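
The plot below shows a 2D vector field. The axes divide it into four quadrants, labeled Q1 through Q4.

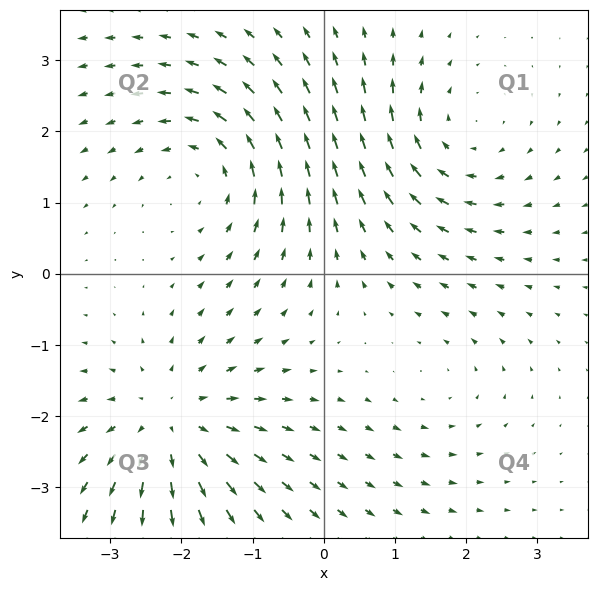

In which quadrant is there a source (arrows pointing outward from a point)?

The source sits at approximately (-2.2, -2.1), which lies in quadrant Q3. The divergence there is about +4, positive as expected for a source.

Q3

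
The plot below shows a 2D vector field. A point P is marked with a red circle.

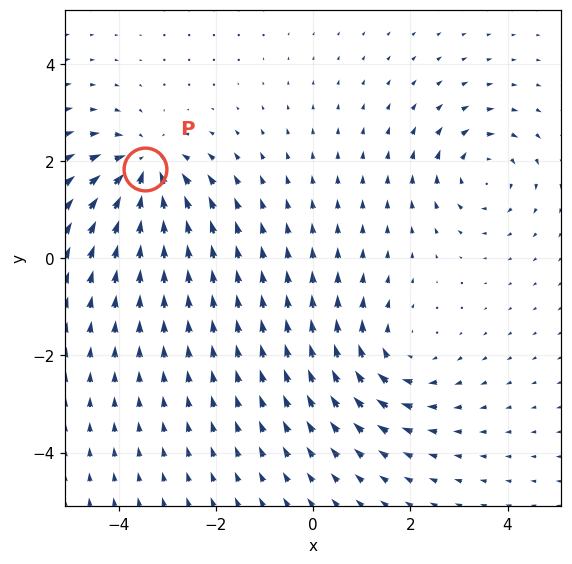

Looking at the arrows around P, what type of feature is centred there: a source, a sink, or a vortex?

At P (-3.5, 1.8) the arrows converge inward. Divergence about -5, curl ≈0 — negative divergence with near-zero curl is a sink.

sink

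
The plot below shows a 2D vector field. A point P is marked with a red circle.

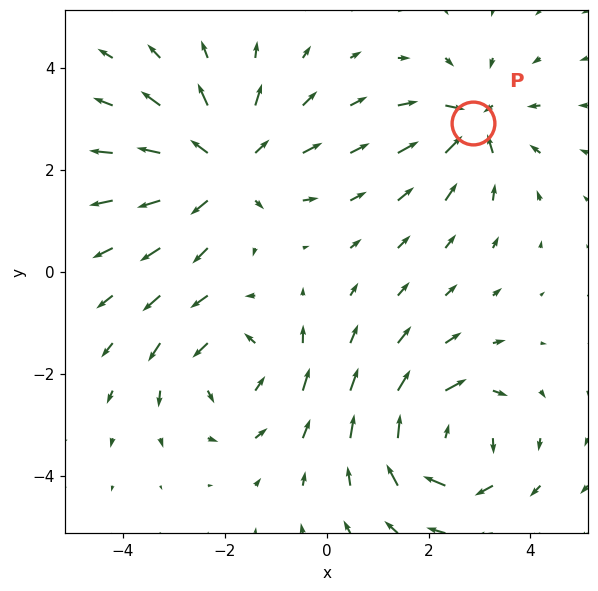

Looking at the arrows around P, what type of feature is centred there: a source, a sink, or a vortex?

At P (2.9, 2.9) the arrows converge inward. Divergence about -4, curl ≈0 — negative divergence with near-zero curl is a sink.

sink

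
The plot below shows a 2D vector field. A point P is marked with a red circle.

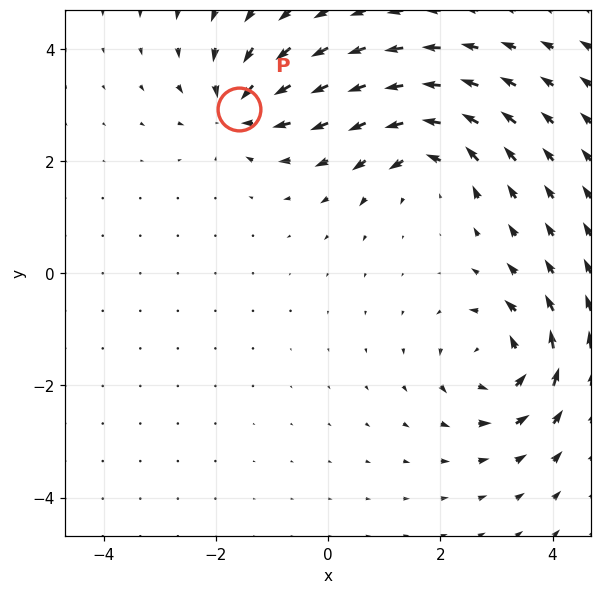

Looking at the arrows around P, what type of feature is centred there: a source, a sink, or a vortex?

At P (-1.6, 2.9) the arrows converge inward. Divergence about -6, curl ≈0 — negative divergence with near-zero curl is a sink.

sink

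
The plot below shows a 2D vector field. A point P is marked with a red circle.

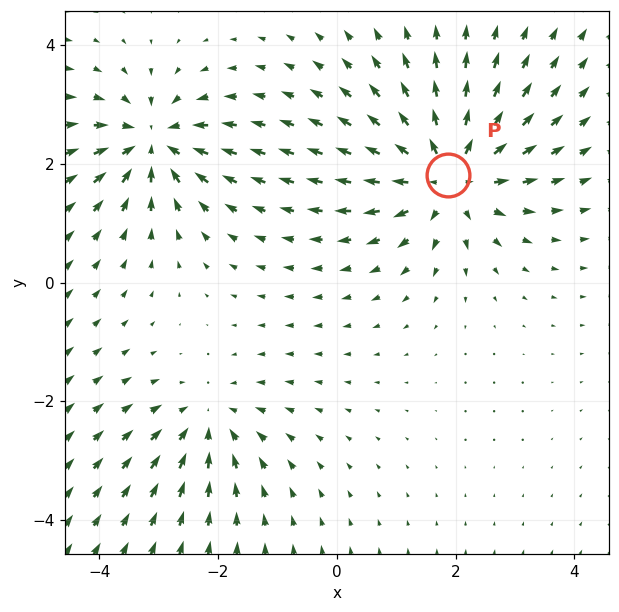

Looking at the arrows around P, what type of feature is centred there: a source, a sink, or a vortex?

source

At P (1.9, 1.8) the arrows spread outward. Divergence about +5, curl ≈0 — positive divergence with near-zero curl is a source.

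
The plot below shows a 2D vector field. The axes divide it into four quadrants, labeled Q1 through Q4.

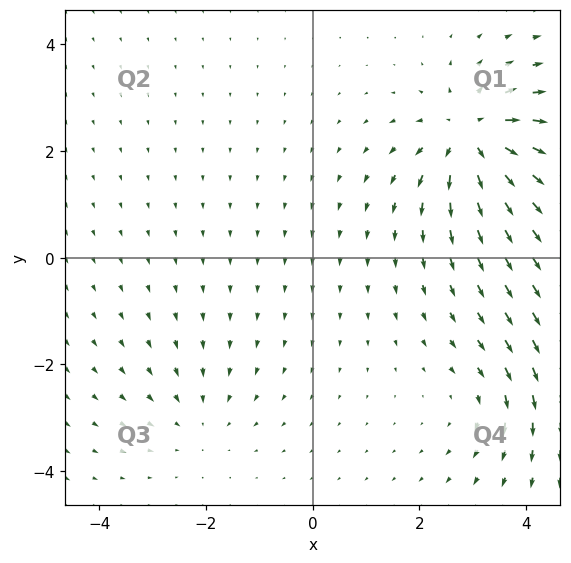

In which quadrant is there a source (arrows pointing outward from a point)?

Q1

The source sits at approximately (3.0, 2.3), which lies in quadrant Q1. The divergence there is about +6, positive as expected for a source.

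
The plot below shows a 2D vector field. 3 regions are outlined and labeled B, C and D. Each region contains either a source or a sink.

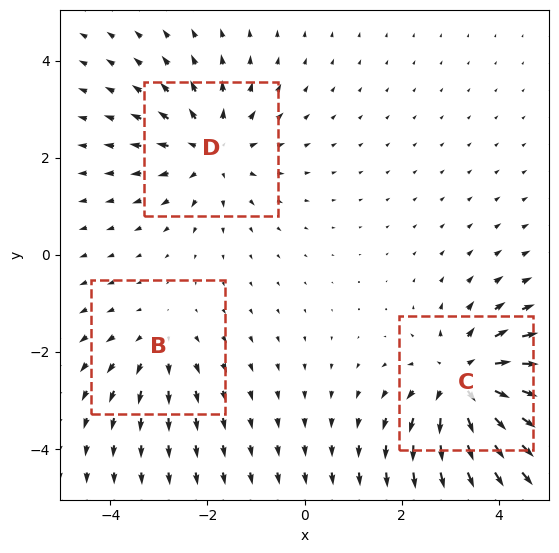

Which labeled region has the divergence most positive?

Divergence at each region's feature centre — B: about +2, C: about +5, D: about +3. Region C is most positive.

C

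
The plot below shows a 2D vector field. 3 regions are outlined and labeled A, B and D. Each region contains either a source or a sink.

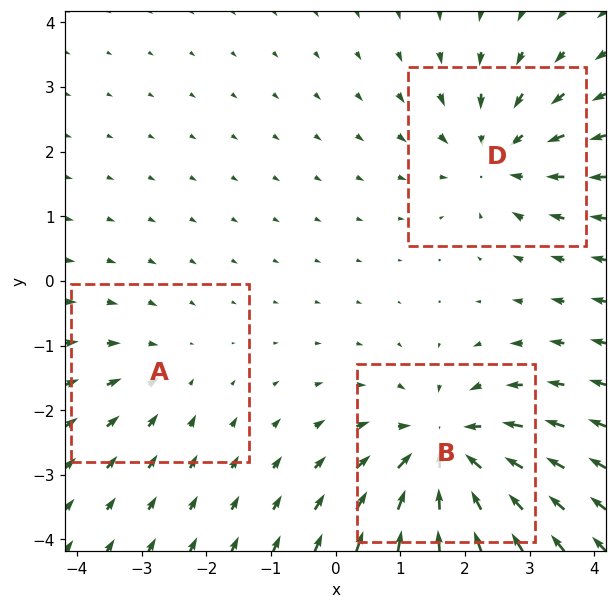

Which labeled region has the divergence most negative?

Divergence at each region's feature centre — A: about -2, B: about -5, D: about -3. Region B is most negative.

B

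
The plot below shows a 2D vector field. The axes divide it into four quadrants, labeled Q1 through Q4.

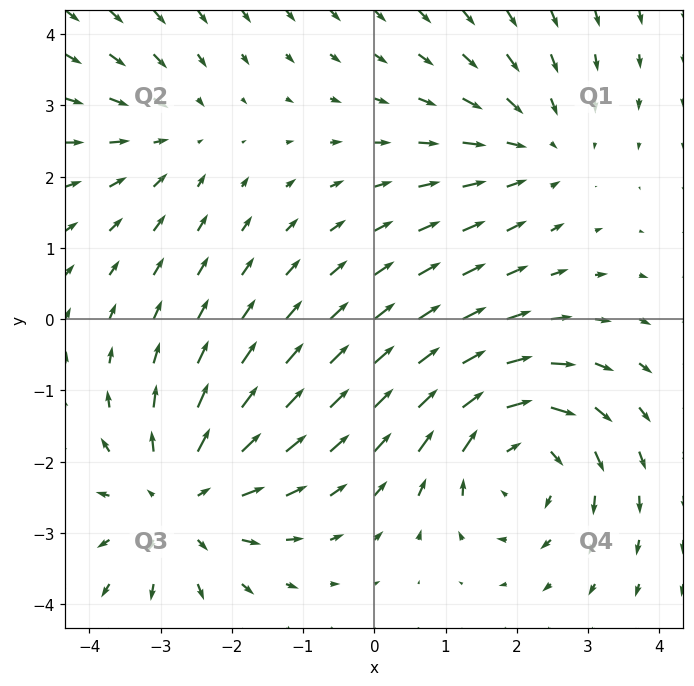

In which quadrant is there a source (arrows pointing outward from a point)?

The source sits at approximately (-2.7, -2.6), which lies in quadrant Q3. The divergence there is about +4, positive as expected for a source.

Q3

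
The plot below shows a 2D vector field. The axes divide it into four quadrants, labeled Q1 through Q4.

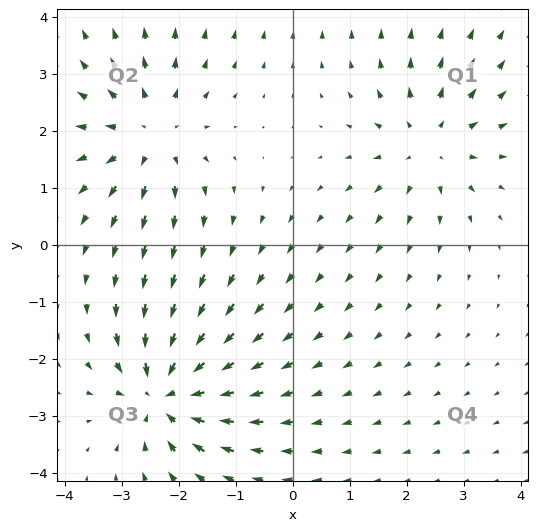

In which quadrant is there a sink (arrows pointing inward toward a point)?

Q3

The sink sits at approximately (-2.2, -2.6), which lies in quadrant Q3. The divergence there is about -6, negative as expected for a sink.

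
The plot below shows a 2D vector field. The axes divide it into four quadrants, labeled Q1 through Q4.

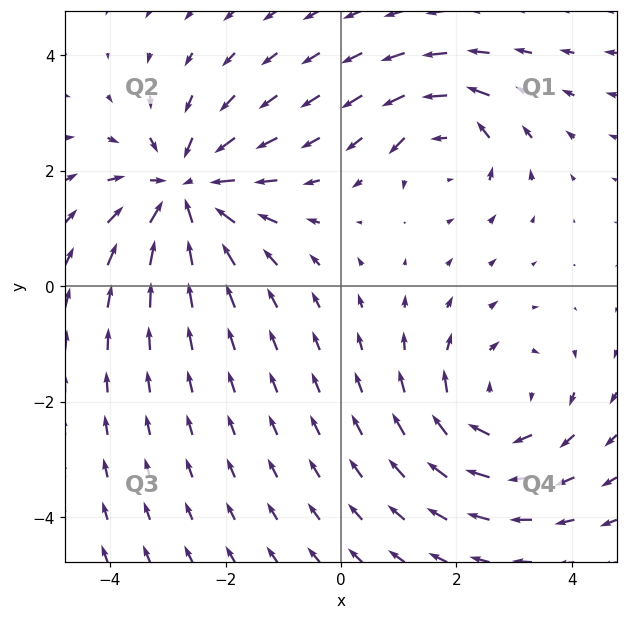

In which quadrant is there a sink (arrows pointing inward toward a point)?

Q2

The sink sits at approximately (-2.7, 1.7), which lies in quadrant Q2. The divergence there is about -5, negative as expected for a sink.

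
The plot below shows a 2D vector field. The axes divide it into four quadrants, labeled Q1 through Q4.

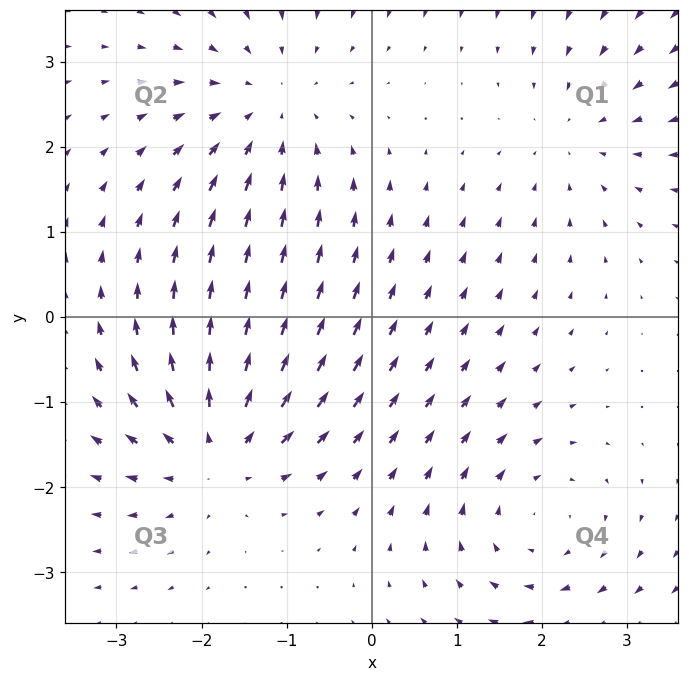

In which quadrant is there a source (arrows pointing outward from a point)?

The source sits at approximately (-1.8, -1.5), which lies in quadrant Q3. The divergence there is about +6, positive as expected for a source.

Q3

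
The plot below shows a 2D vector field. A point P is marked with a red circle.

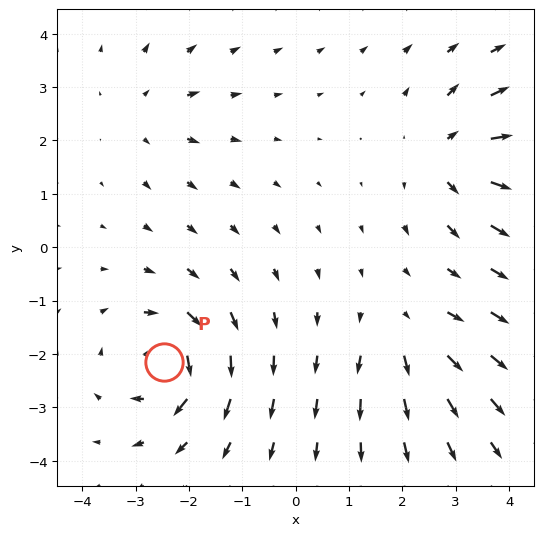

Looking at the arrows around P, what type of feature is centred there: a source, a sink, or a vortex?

vortex

At P (-2.5, -2.2) the arrows circulate clockwise. Divergence ≈0, curl about -7 — near-zero divergence with nonzero curl is a vortex.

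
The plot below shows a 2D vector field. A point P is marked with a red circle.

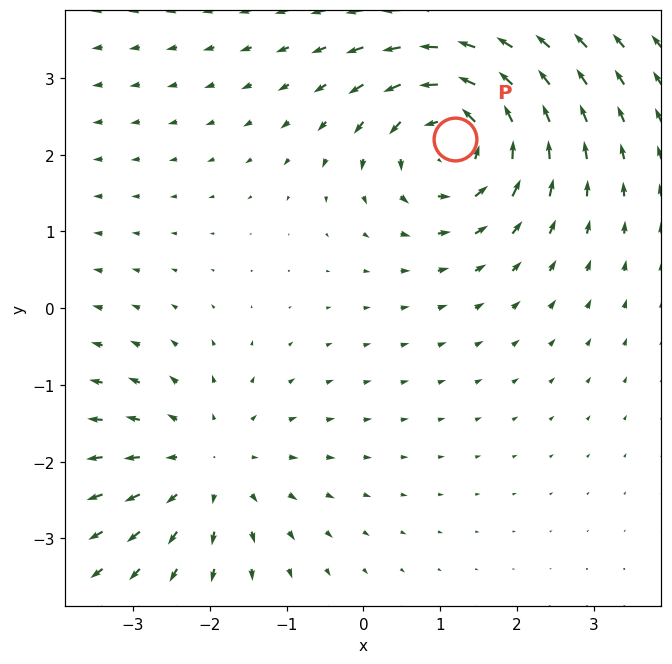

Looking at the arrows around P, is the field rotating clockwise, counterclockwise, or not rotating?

counterclockwise

Near P at (1.2, 2.2) the arrows circulate counterclockwise. The curl (z-component) there is about +5; positive curl means counterclockwise rotation.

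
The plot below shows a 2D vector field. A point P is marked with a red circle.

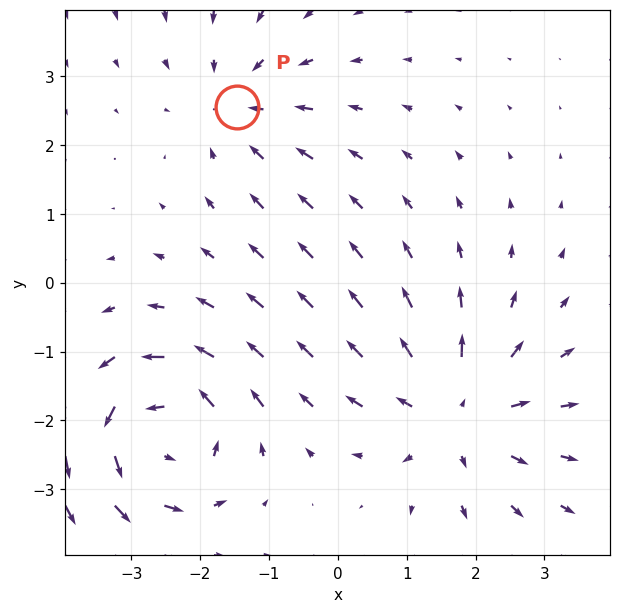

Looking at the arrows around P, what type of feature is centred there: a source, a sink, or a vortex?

At P (-1.5, 2.6) the arrows converge inward. Divergence about -3, curl ≈0 — negative divergence with near-zero curl is a sink.

sink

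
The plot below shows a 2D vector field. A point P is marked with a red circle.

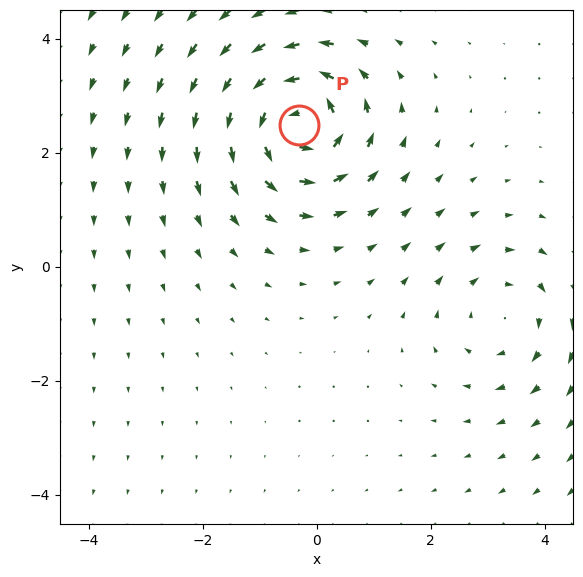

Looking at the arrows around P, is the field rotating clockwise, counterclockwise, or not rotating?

counterclockwise

Near P at (-0.3, 2.5) the arrows circulate counterclockwise. The curl (z-component) there is about +7; positive curl means counterclockwise rotation.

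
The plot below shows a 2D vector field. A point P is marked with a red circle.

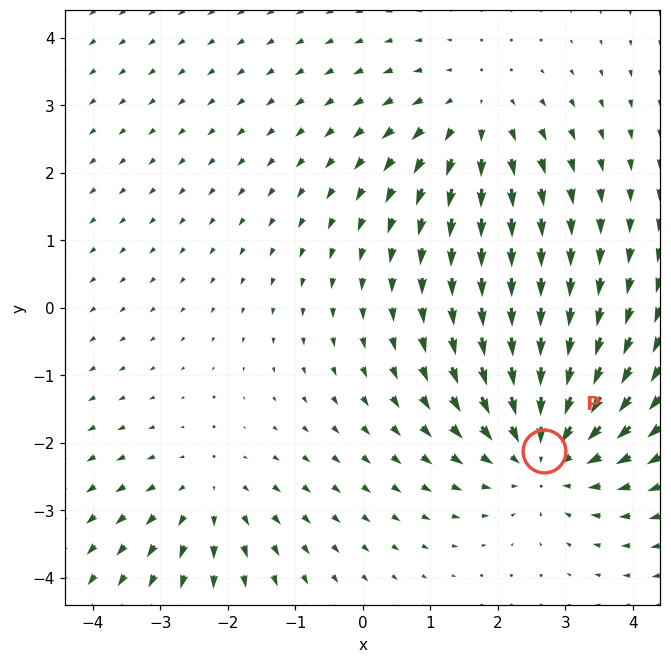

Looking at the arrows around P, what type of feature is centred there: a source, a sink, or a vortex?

At P (2.7, -2.1) the arrows converge inward. Divergence about -4, curl ≈0 — negative divergence with near-zero curl is a sink.

sink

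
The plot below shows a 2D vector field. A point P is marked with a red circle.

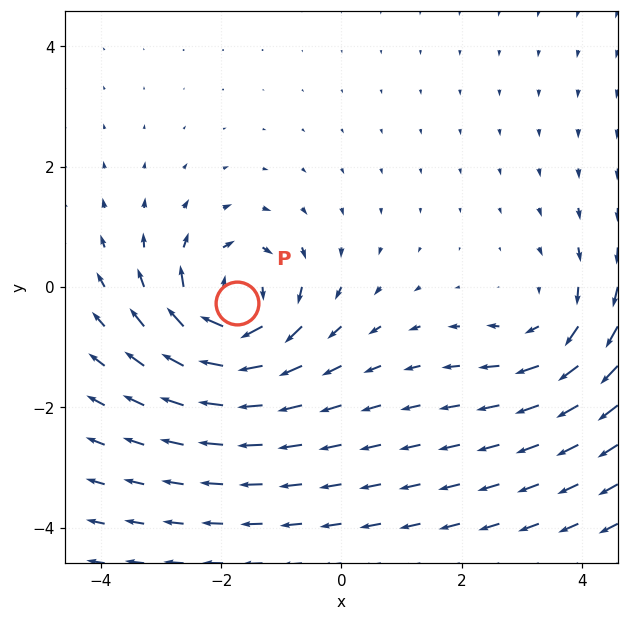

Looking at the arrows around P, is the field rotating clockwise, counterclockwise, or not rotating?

Near P at (-1.7, -0.3) the arrows circulate clockwise. The curl (z-component) there is about -6; negative curl means clockwise rotation.

clockwise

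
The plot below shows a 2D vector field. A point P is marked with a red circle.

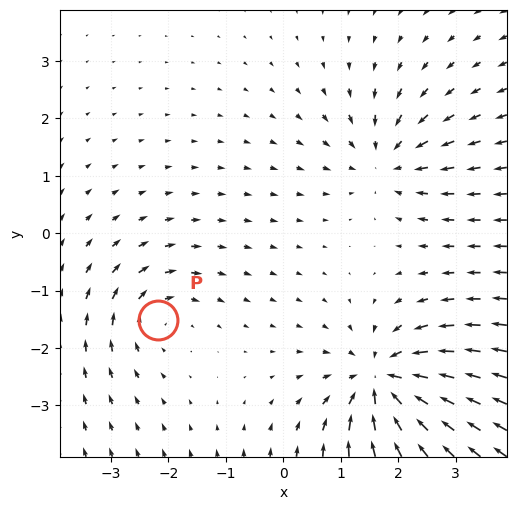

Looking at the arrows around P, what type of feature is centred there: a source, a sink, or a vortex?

vortex

At P (-2.2, -1.5) the arrows circulate clockwise. Divergence ≈0, curl about -4 — near-zero divergence with nonzero curl is a vortex.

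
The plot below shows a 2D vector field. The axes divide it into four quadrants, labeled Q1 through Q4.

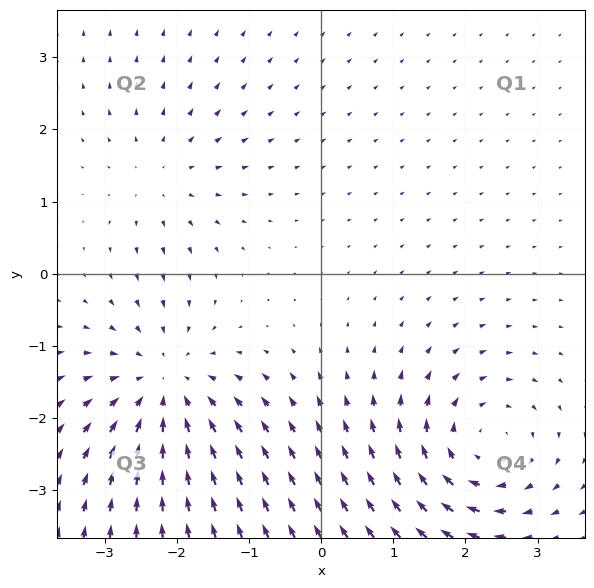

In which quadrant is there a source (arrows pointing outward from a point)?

Q2

The source sits at approximately (-2.2, 1.3), which lies in quadrant Q2. The divergence there is about +3, positive as expected for a source.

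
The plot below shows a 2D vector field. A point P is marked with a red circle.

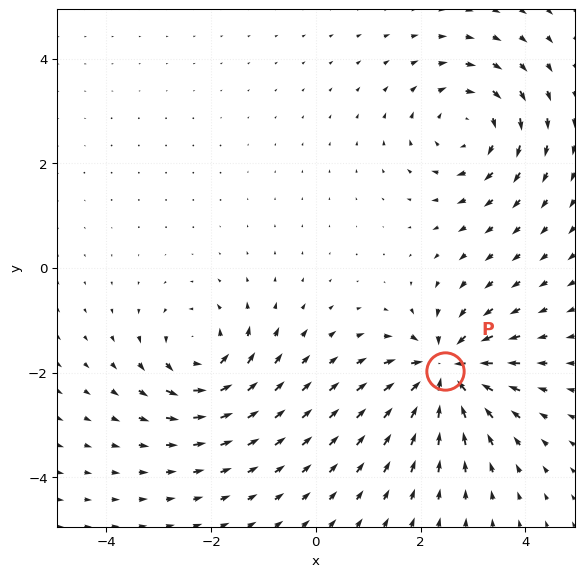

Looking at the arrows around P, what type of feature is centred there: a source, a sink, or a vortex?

At P (2.5, -2.0) the arrows converge inward. Divergence about -6, curl ≈0 — negative divergence with near-zero curl is a sink.

sink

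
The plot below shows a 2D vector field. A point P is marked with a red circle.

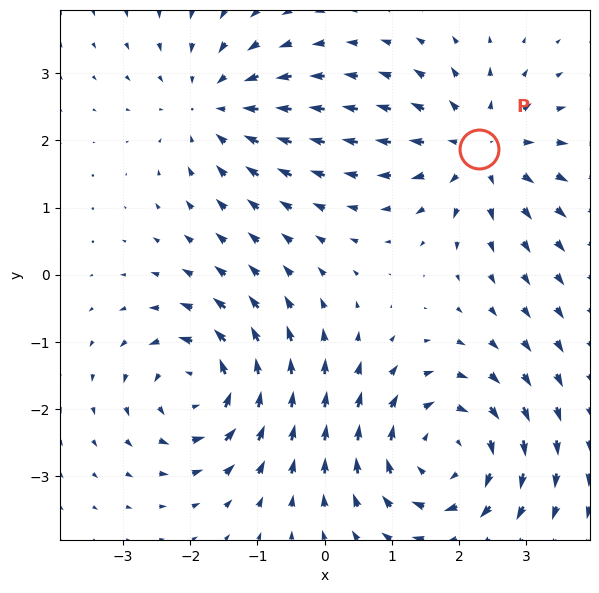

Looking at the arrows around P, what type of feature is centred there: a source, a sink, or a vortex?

source

At P (2.3, 1.9) the arrows spread outward. Divergence about +4, curl ≈0 — positive divergence with near-zero curl is a source.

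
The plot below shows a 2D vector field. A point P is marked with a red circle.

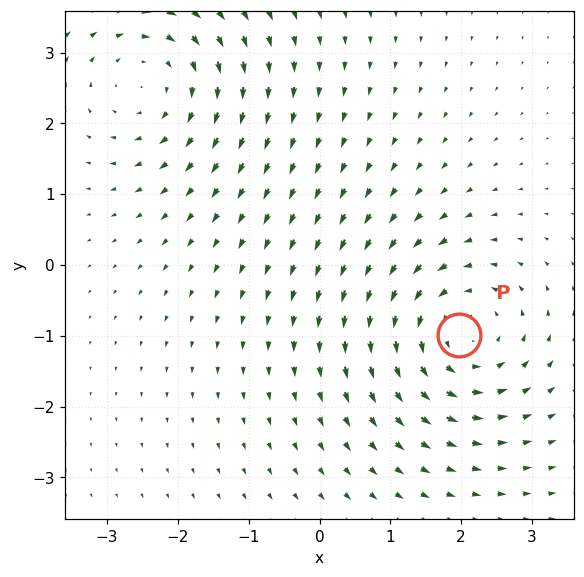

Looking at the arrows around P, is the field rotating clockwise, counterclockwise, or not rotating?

Near P at (2.0, -1.0) the arrows circulate counterclockwise. The curl (z-component) there is about +5; positive curl means counterclockwise rotation.

counterclockwise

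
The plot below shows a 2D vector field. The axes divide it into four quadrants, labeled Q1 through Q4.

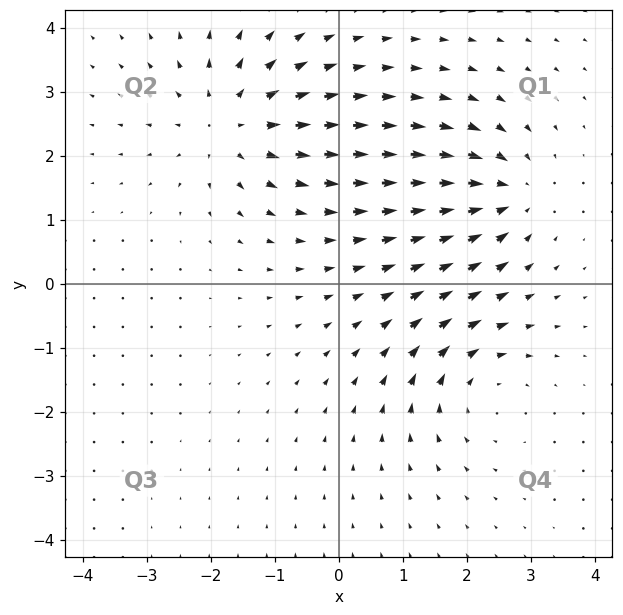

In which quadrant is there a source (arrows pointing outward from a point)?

The source sits at approximately (-1.7, 2.5), which lies in quadrant Q2. The divergence there is about +5, positive as expected for a source.

Q2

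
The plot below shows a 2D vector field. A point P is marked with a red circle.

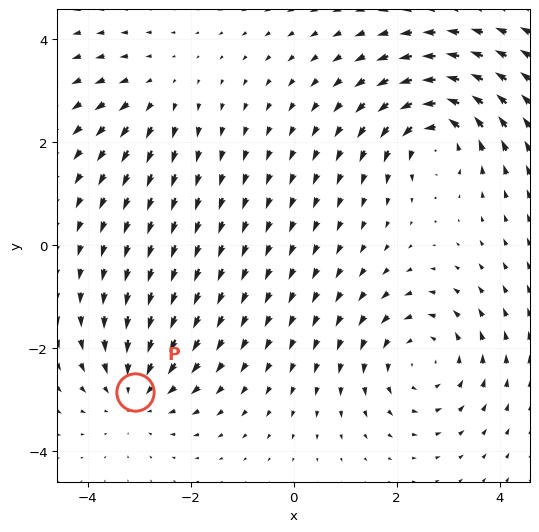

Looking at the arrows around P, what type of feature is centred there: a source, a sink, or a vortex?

sink

At P (-3.1, -2.9) the arrows converge inward. Divergence about -4, curl ≈0 — negative divergence with near-zero curl is a sink.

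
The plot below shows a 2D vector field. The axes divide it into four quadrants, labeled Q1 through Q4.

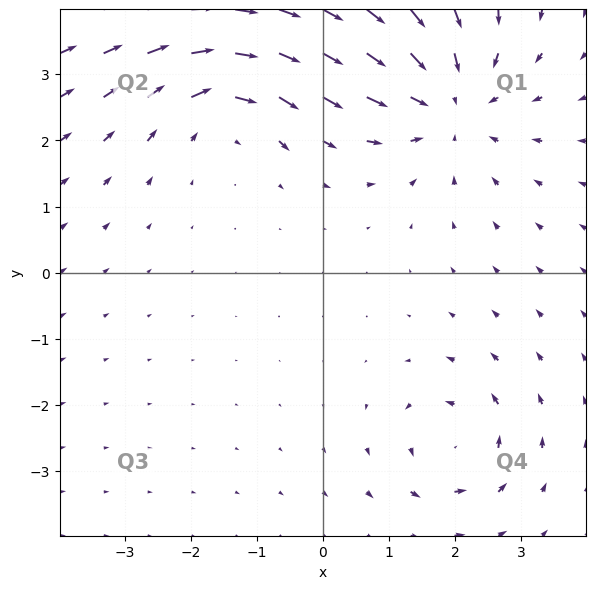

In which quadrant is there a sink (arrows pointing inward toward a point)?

The sink sits at approximately (1.9, 2.6), which lies in quadrant Q1. The divergence there is about -4, negative as expected for a sink.

Q1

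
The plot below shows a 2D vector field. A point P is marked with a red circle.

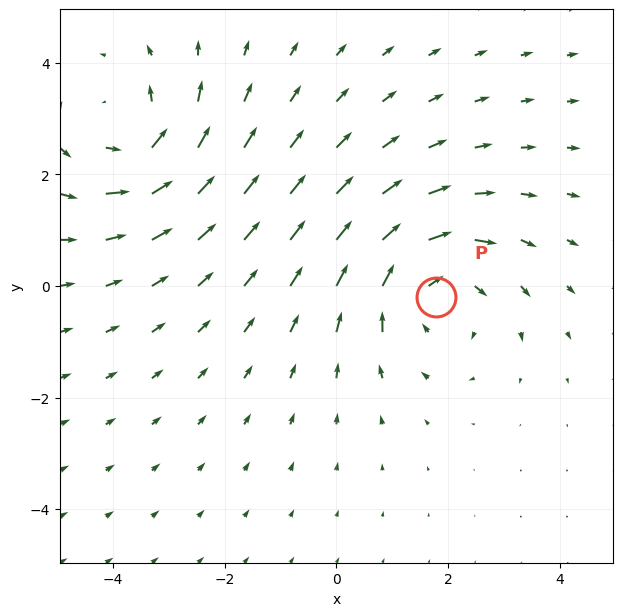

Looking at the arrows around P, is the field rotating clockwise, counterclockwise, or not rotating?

clockwise

Near P at (1.8, -0.2) the arrows circulate clockwise. The curl (z-component) there is about -4; negative curl means clockwise rotation.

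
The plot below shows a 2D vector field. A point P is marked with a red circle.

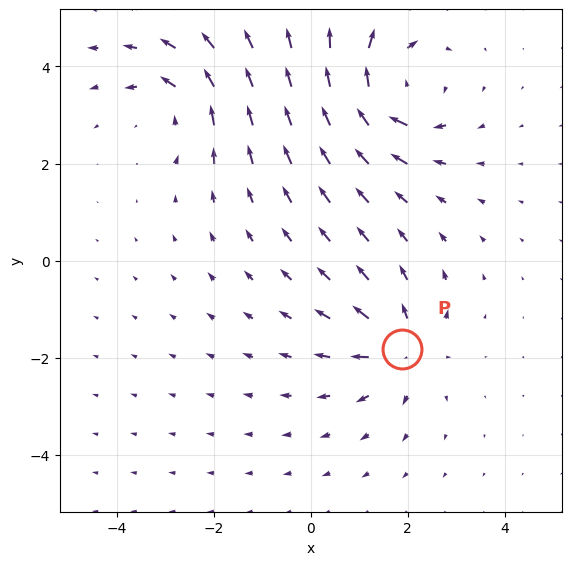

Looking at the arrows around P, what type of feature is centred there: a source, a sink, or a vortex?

At P (1.9, -1.8) the arrows spread outward. Divergence about +5, curl ≈0 — positive divergence with near-zero curl is a source.

source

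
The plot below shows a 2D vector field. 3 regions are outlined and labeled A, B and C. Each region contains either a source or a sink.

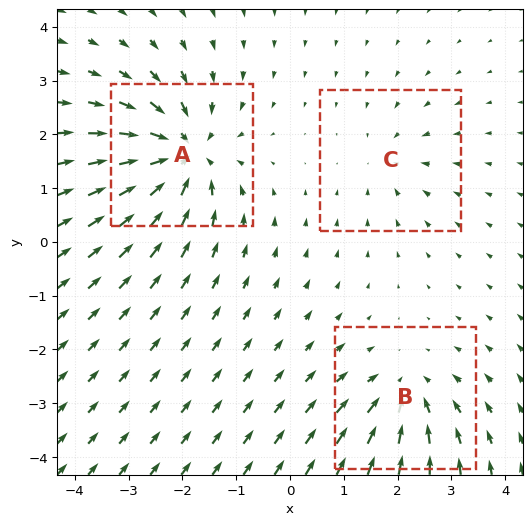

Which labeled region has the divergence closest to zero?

C

Divergence at each region's feature centre — A: about -6, B: about -4, C: about -2. Region C is closest to zero.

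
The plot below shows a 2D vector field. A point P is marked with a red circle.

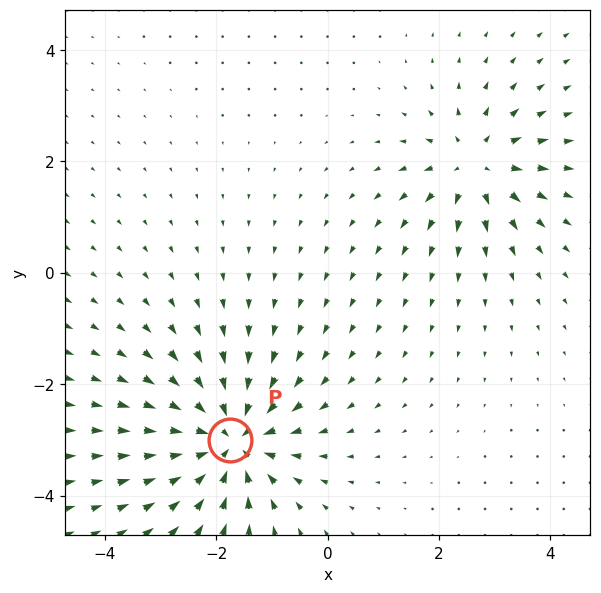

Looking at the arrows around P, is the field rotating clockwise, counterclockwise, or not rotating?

not rotating

Near P at (-1.8, -3.0) the arrows show no circulation. The curl there is ≈0.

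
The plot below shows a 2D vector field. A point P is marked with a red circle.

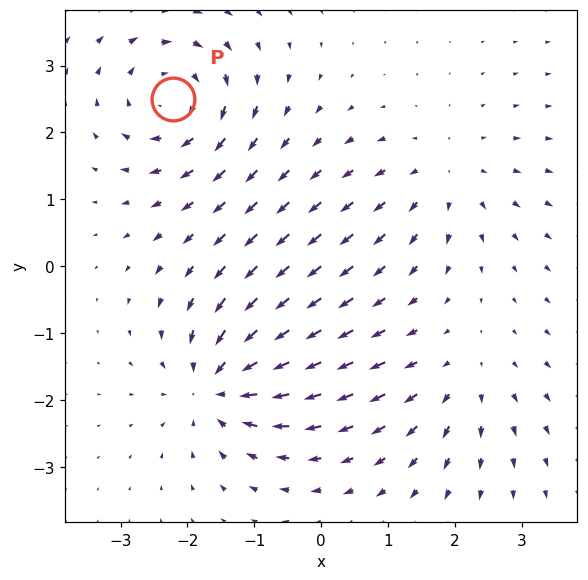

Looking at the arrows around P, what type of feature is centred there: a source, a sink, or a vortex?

vortex

At P (-2.2, 2.5) the arrows circulate clockwise. Divergence ≈0, curl about -5 — near-zero divergence with nonzero curl is a vortex.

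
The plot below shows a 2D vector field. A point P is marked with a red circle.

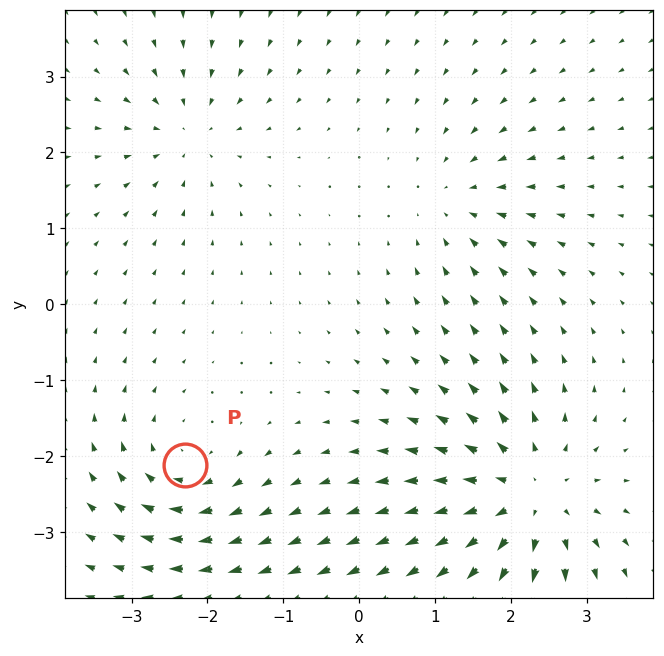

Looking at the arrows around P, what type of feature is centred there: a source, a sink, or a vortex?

At P (-2.3, -2.1) the arrows circulate clockwise. Divergence ≈0, curl about -4 — near-zero divergence with nonzero curl is a vortex.

vortex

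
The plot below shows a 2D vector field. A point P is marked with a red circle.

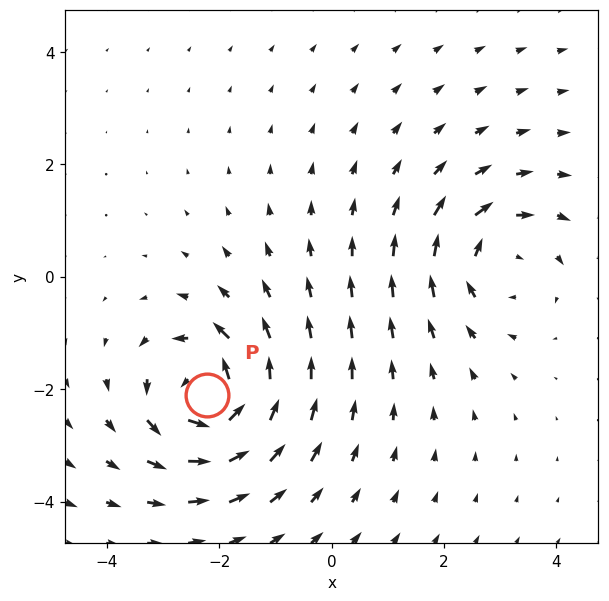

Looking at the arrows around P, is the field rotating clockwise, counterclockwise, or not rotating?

counterclockwise

Near P at (-2.2, -2.1) the arrows circulate counterclockwise. The curl (z-component) there is about +6; positive curl means counterclockwise rotation.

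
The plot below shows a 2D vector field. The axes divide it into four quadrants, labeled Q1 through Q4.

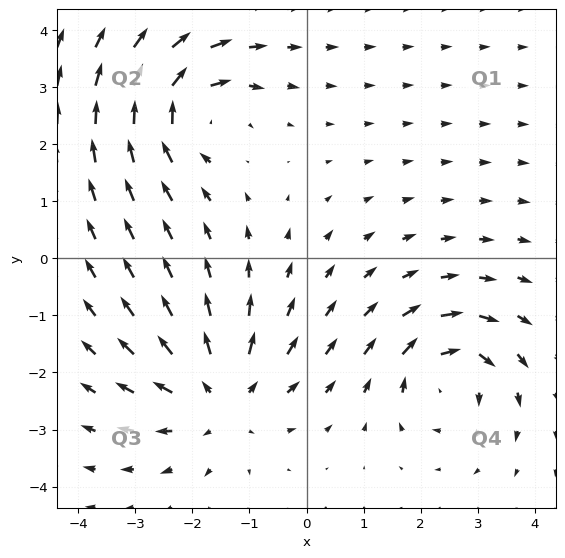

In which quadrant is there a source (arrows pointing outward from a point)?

Q3

The source sits at approximately (-1.5, -2.4), which lies in quadrant Q3. The divergence there is about +3, positive as expected for a source.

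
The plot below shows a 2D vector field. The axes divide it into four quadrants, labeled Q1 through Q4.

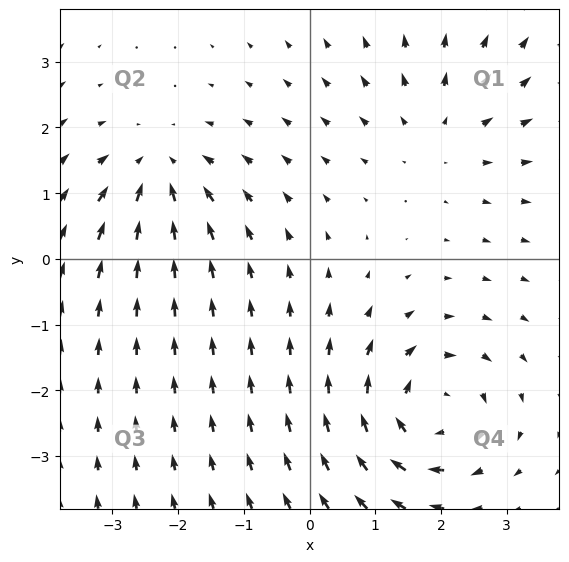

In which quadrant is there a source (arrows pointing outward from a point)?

Q1

The source sits at approximately (2.0, 1.9), which lies in quadrant Q1. The divergence there is about +2, positive as expected for a source.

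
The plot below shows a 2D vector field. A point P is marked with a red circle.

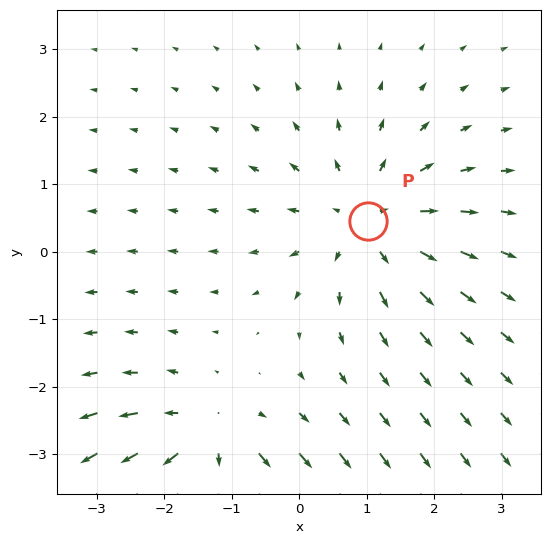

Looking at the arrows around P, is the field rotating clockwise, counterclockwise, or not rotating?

not rotating

Near P at (1.0, 0.5) the arrows show no circulation. The curl there is ≈0.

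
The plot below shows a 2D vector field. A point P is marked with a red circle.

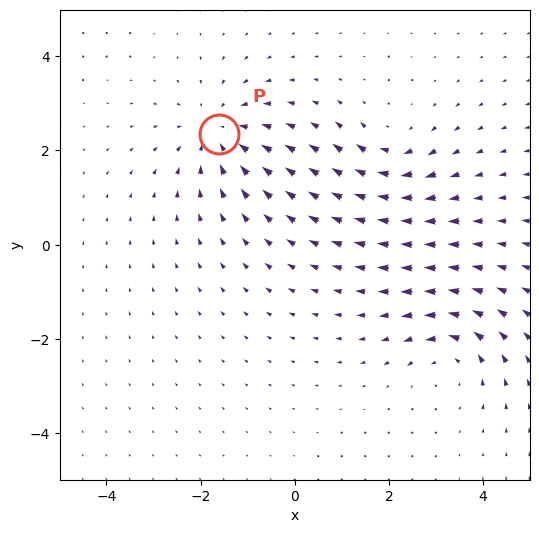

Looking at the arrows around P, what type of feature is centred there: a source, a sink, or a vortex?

sink

At P (-1.6, 2.3) the arrows converge inward. Divergence about -4, curl ≈0 — negative divergence with near-zero curl is a sink.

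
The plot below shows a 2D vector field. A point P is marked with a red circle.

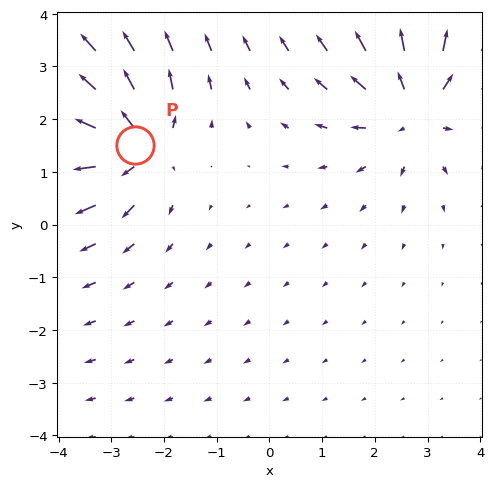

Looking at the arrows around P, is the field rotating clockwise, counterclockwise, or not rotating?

Near P at (-2.5, 1.5) the arrows show no circulation. The curl there is ≈0.

not rotating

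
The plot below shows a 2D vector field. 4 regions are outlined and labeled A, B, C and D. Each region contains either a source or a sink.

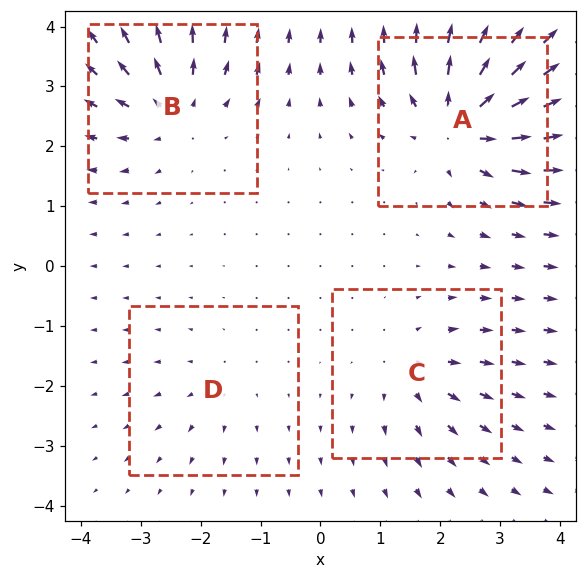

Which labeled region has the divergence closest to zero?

Divergence at each region's feature centre — A: about +8, B: about +6, C: about +4, D: about +2. Region D is closest to zero.

D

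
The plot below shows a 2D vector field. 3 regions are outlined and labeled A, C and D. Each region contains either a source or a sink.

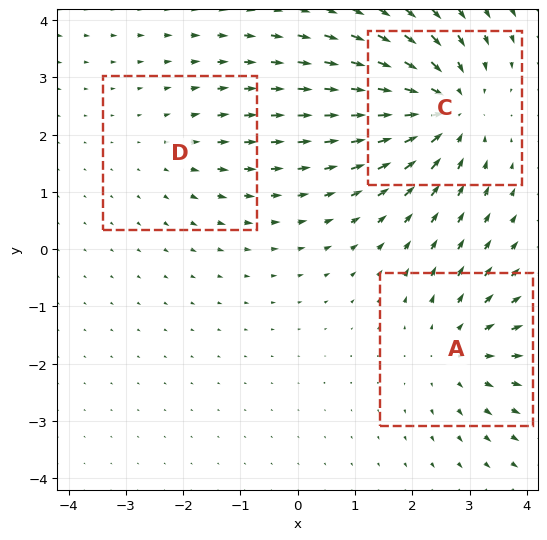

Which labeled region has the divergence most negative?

C

Divergence at each region's feature centre — A: about +3, C: about -5, D: about +2. Region C is most negative.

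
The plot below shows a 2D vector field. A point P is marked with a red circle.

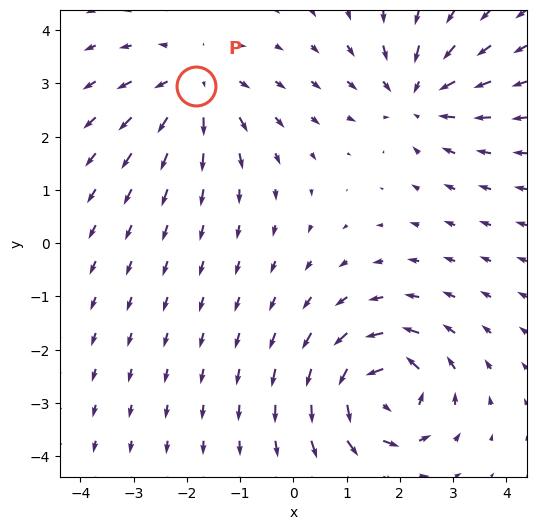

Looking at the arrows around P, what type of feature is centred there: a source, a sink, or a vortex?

source

At P (-1.8, 3.0) the arrows spread outward. Divergence about +4, curl ≈0 — positive divergence with near-zero curl is a source.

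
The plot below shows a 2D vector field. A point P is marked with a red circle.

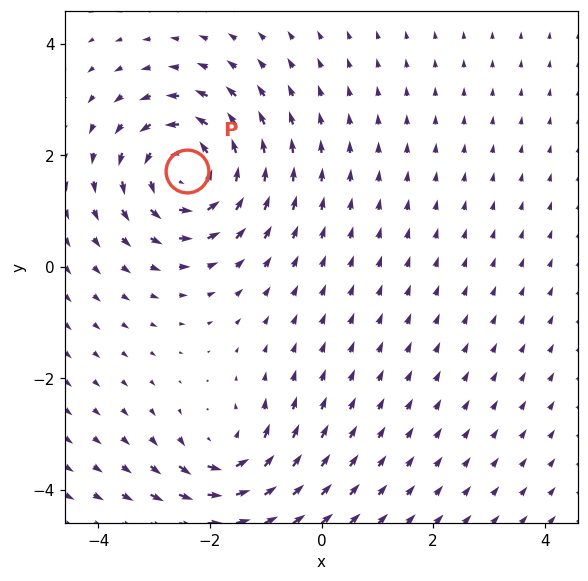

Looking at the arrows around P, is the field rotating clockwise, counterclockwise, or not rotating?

Near P at (-2.4, 1.7) the arrows circulate counterclockwise. The curl (z-component) there is about +5; positive curl means counterclockwise rotation.

counterclockwise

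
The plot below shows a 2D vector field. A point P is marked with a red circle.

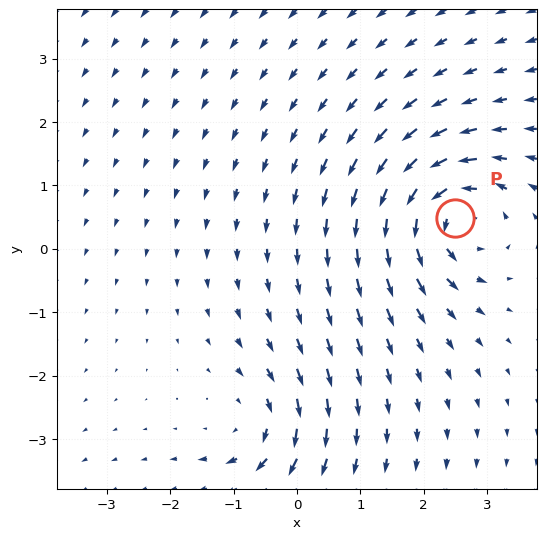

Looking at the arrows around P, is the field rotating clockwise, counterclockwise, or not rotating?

Near P at (2.5, 0.5) the arrows circulate counterclockwise. The curl (z-component) there is about +5; positive curl means counterclockwise rotation.

counterclockwise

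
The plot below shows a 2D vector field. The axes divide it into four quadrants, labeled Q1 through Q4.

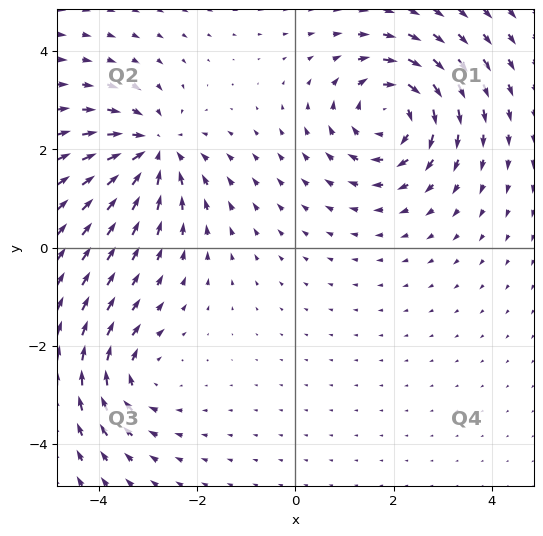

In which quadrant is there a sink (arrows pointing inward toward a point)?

The sink sits at approximately (-2.9, 2.0), which lies in quadrant Q2. The divergence there is about -5, negative as expected for a sink.

Q2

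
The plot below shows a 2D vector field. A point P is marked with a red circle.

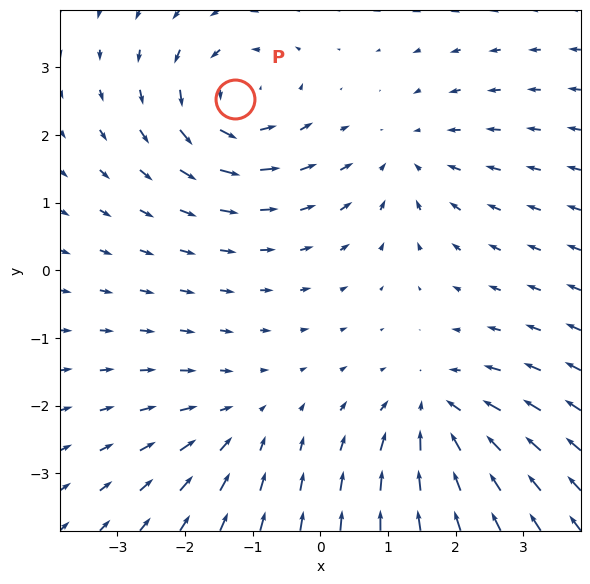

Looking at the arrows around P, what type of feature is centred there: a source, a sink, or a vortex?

vortex

At P (-1.3, 2.5) the arrows circulate counterclockwise. Divergence ≈0, curl about +6 — near-zero divergence with nonzero curl is a vortex.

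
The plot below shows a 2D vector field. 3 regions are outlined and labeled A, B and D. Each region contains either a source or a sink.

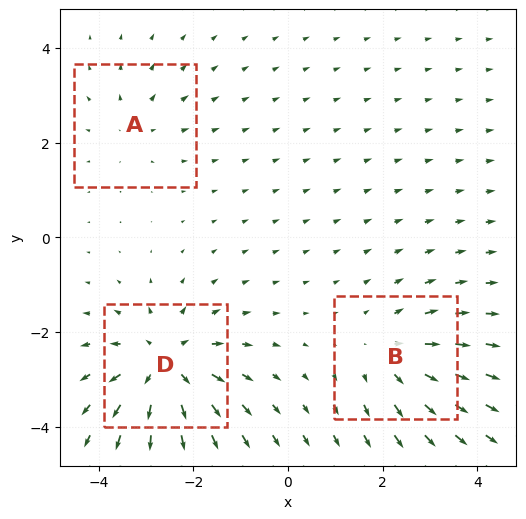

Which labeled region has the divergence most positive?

D

Divergence at each region's feature centre — A: about +2, B: about +3, D: about +5. Region D is most positive.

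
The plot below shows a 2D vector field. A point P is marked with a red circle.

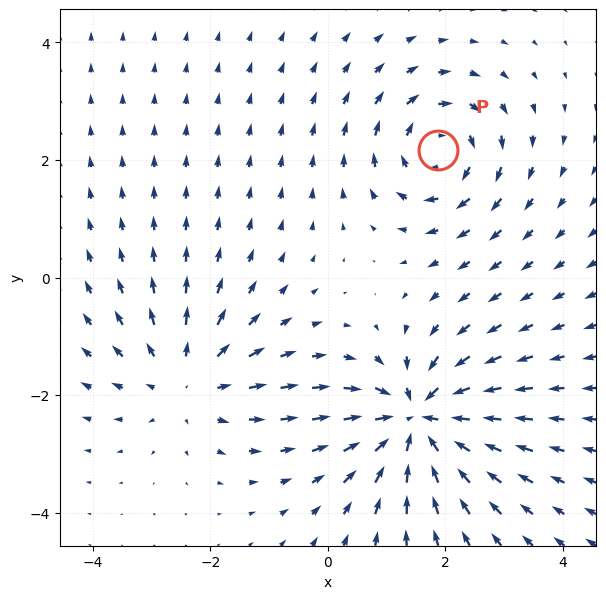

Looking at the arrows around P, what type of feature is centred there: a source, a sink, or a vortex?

At P (1.9, 2.2) the arrows circulate clockwise. Divergence ≈0, curl about -4 — near-zero divergence with nonzero curl is a vortex.

vortex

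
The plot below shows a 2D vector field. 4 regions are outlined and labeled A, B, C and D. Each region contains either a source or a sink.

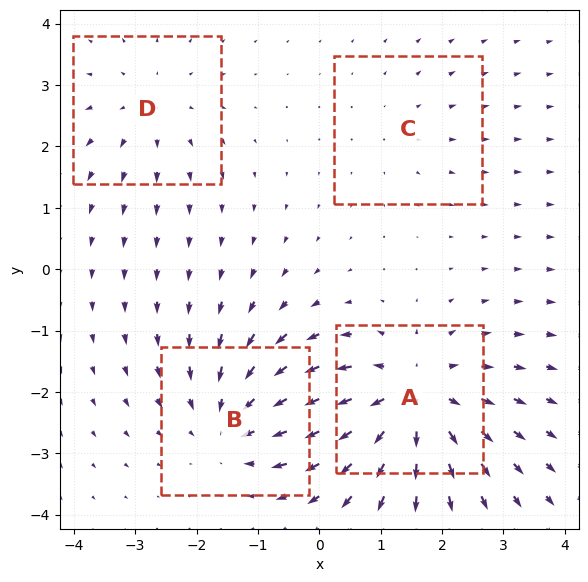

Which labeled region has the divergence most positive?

A

Divergence at each region's feature centre — A: about +6, B: about -5, C: about +2, D: about +3. Region A is most positive.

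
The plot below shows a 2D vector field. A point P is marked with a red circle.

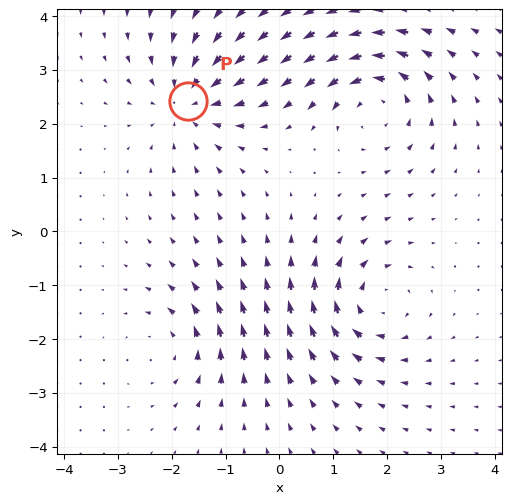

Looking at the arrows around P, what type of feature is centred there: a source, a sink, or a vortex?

sink

At P (-1.7, 2.4) the arrows converge inward. Divergence about -5, curl ≈0 — negative divergence with near-zero curl is a sink.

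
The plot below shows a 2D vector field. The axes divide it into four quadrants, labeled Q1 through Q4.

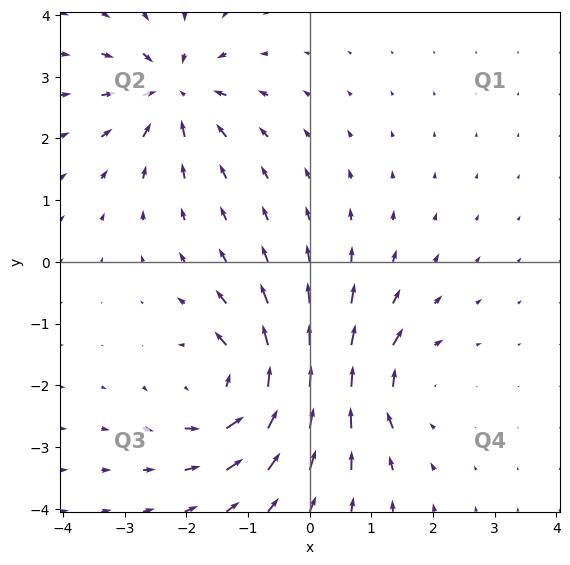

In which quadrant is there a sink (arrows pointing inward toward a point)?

The sink sits at approximately (-2.2, 2.8), which lies in quadrant Q2. The divergence there is about -5, negative as expected for a sink.

Q2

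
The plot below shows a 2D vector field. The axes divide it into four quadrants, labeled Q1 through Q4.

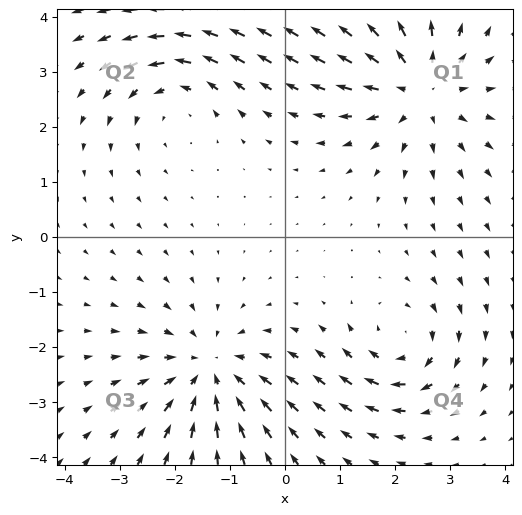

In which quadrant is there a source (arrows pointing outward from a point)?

Q1

The source sits at approximately (2.5, 2.7), which lies in quadrant Q1. The divergence there is about +4, positive as expected for a source.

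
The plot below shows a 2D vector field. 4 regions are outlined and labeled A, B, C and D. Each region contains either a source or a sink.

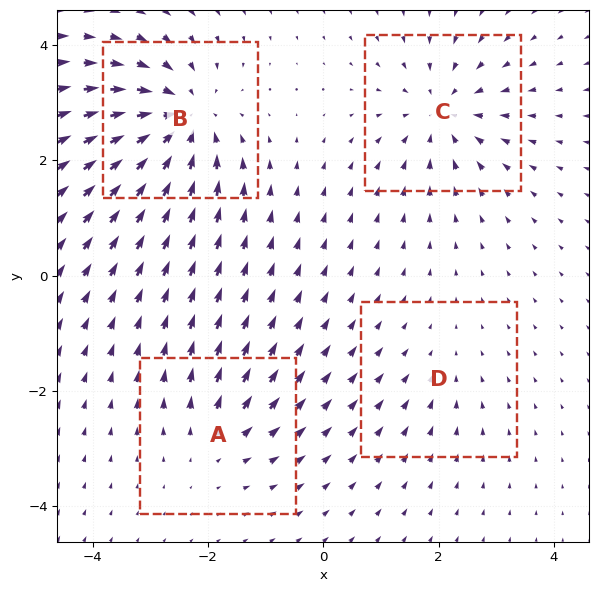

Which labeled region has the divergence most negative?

Divergence at each region's feature centre — A: about +4, B: about -7, C: about -6, D: about -2. Region B is most negative.

B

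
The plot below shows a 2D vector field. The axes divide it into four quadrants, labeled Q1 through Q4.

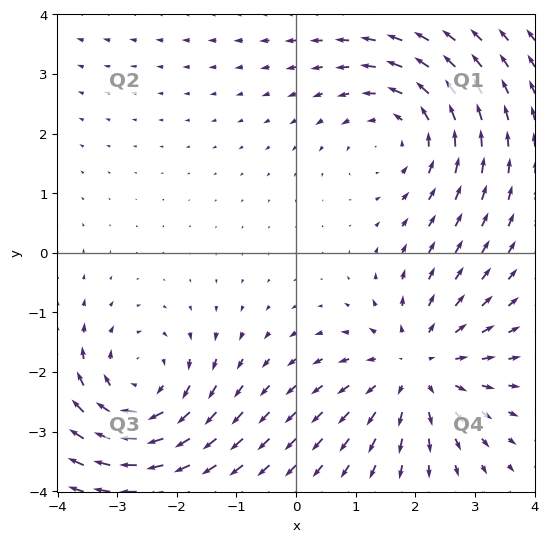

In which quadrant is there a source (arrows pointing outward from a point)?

The source sits at approximately (2.0, -1.9), which lies in quadrant Q4. The divergence there is about +4, positive as expected for a source.

Q4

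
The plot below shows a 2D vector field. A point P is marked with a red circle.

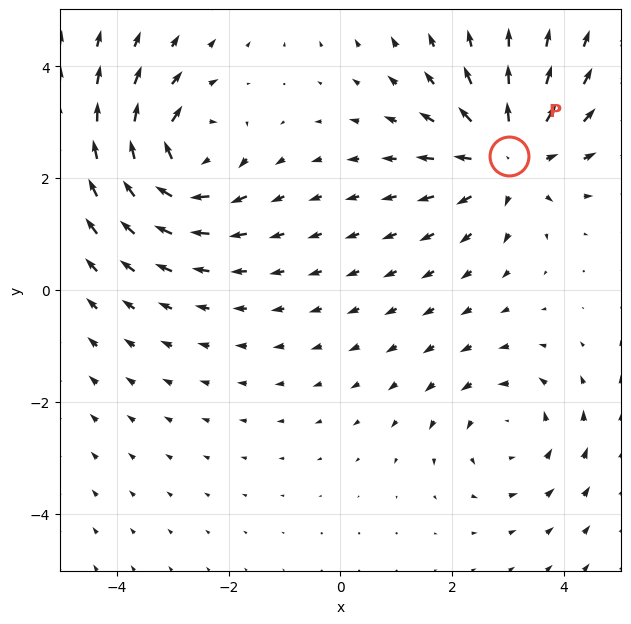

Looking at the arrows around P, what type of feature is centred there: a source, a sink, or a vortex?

source

At P (3.0, 2.4) the arrows spread outward. Divergence about +4, curl ≈0 — positive divergence with near-zero curl is a source.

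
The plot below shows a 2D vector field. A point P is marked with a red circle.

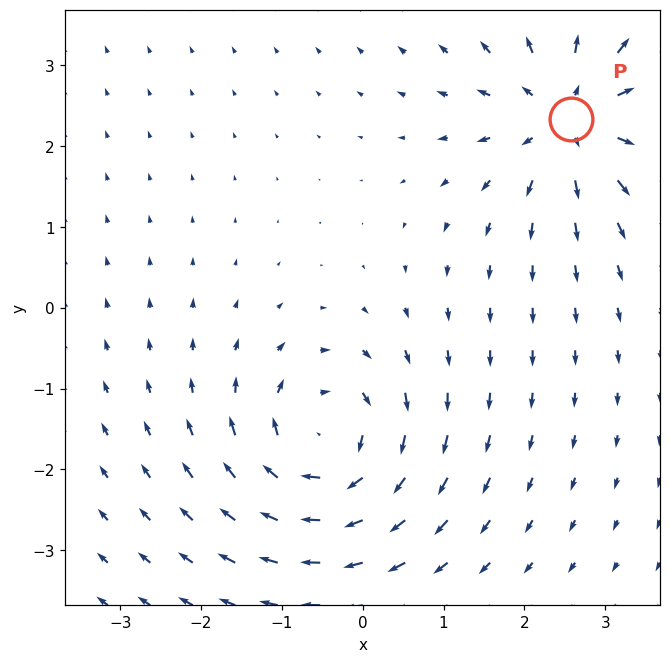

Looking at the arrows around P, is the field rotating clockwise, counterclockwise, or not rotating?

not rotating

Near P at (2.6, 2.3) the arrows show no circulation. The curl there is ≈0.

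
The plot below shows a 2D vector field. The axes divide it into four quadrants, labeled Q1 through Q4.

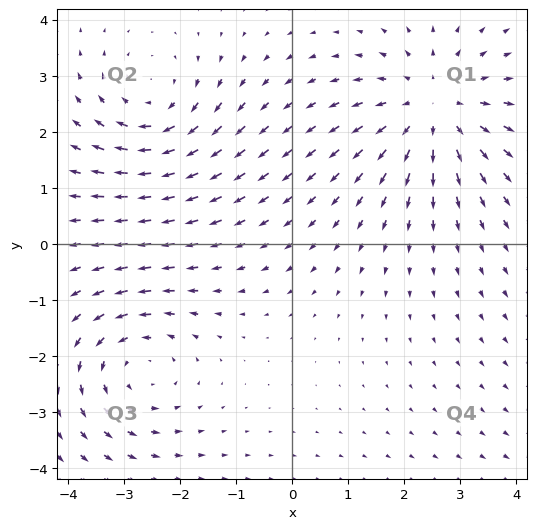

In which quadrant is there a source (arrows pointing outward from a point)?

Q1

The source sits at approximately (2.5, 2.4), which lies in quadrant Q1. The divergence there is about +4, positive as expected for a source.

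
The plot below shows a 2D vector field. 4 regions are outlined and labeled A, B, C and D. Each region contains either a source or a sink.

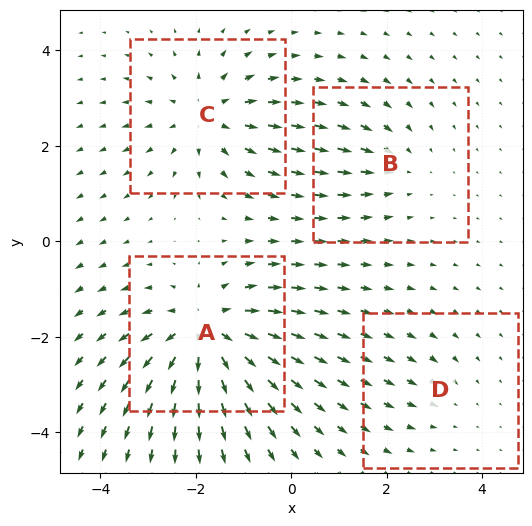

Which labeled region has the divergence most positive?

Divergence at each region's feature centre — A: about +7, B: about -3, C: about +5, D: about -2. Region A is most positive.

A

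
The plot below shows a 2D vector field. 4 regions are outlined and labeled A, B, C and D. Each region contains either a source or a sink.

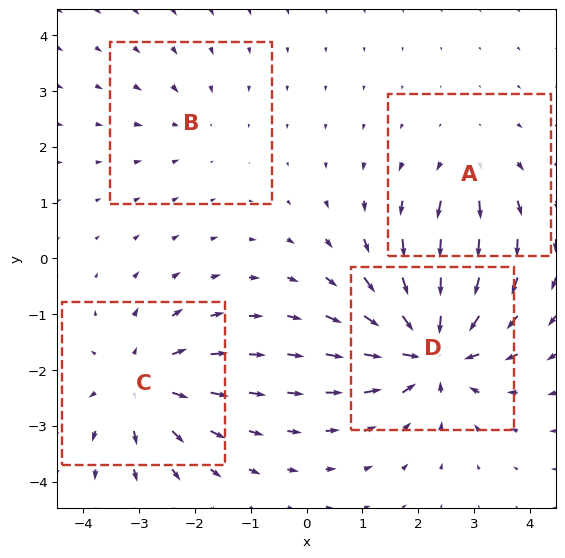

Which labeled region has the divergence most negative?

D

Divergence at each region's feature centre — A: about +3, B: about -2, C: about +5, D: about -8. Region D is most negative.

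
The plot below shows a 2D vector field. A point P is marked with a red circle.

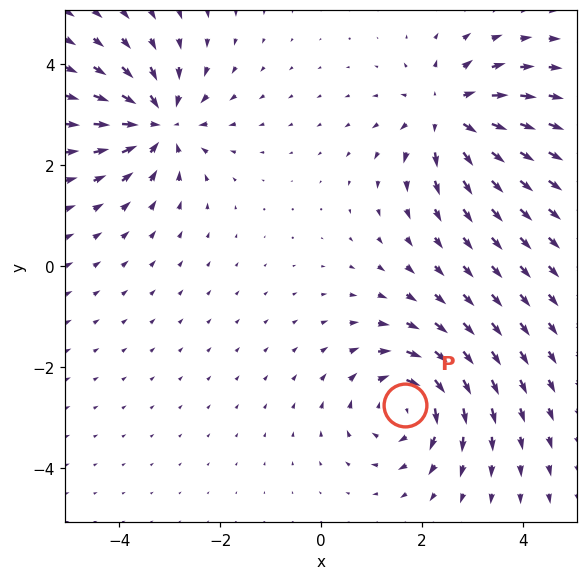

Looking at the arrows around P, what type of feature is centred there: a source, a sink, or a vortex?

vortex

At P (1.7, -2.8) the arrows circulate clockwise. Divergence ≈0, curl about -5 — near-zero divergence with nonzero curl is a vortex.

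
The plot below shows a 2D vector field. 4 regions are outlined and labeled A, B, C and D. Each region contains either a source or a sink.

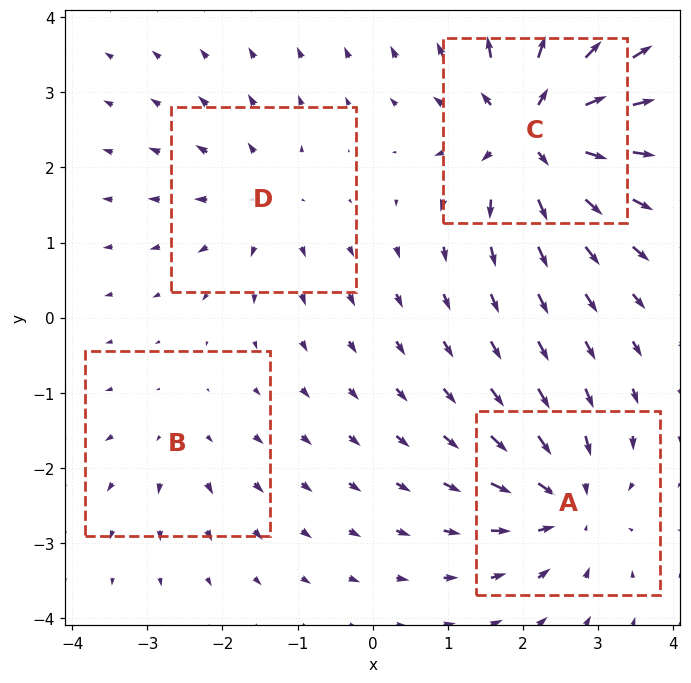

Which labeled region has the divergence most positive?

C

Divergence at each region's feature centre — A: about -6, B: about +3, C: about +9, D: about +4. Region C is most positive.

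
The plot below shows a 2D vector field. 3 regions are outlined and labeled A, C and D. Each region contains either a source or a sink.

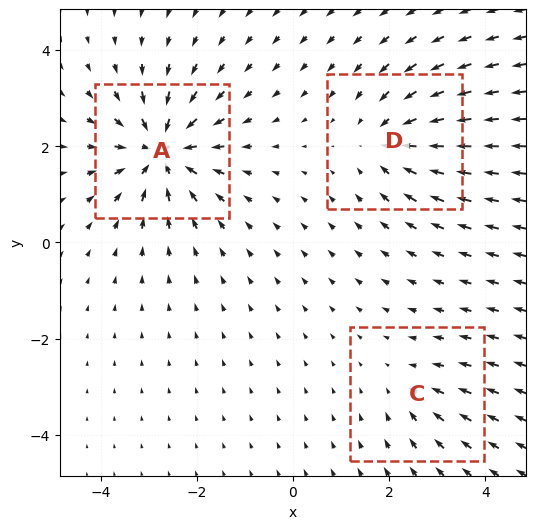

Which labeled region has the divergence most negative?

A

Divergence at each region's feature centre — A: about -6, C: about -2, D: about -4. Region A is most negative.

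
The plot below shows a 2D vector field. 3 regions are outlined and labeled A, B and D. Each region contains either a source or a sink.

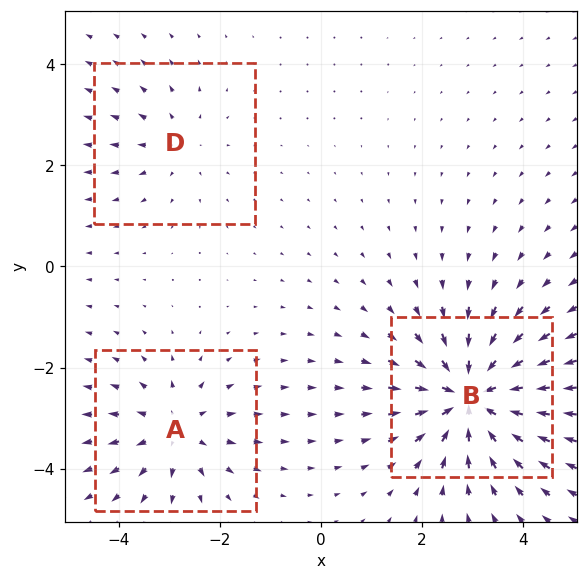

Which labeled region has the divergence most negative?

Divergence at each region's feature centre — A: about +3, B: about -6, D: about +2. Region B is most negative.

B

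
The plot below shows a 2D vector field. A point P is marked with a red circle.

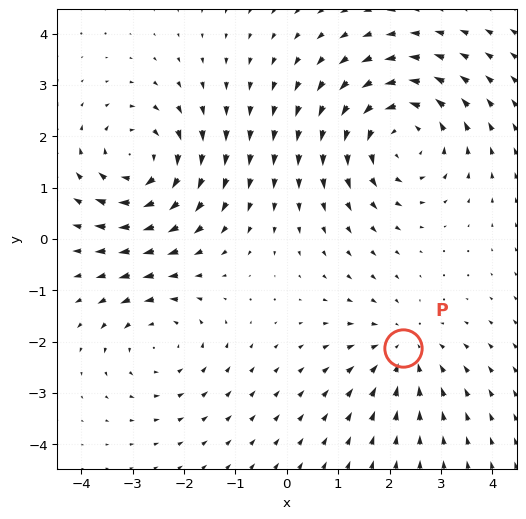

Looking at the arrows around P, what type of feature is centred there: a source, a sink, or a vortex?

At P (2.3, -2.1) the arrows converge inward. Divergence about -3, curl ≈0 — negative divergence with near-zero curl is a sink.

sink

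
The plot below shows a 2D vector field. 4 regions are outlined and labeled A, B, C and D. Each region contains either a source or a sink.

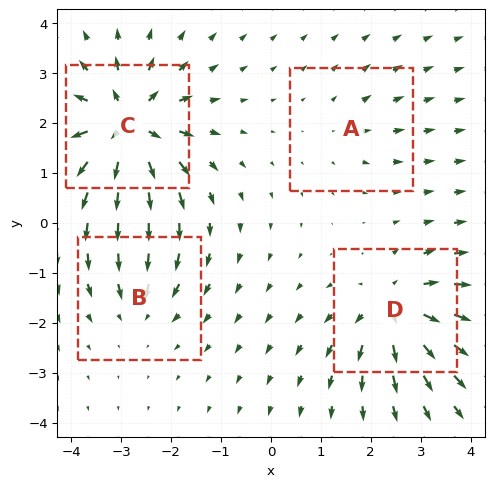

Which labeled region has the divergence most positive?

C

Divergence at each region's feature centre — A: about +2, B: about -4, C: about +9, D: about +6. Region C is most positive.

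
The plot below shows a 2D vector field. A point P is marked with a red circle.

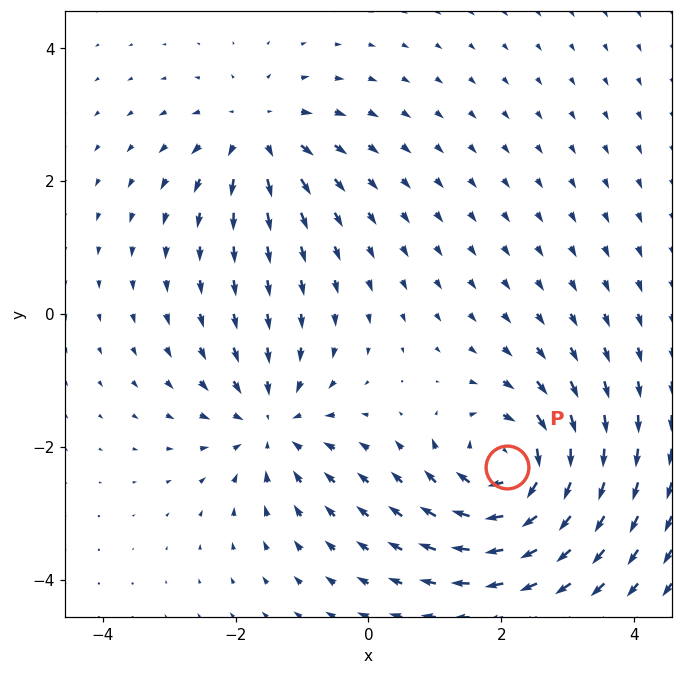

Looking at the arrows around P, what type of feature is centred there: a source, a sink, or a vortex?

vortex

At P (2.1, -2.3) the arrows circulate clockwise. Divergence ≈0, curl about -5 — near-zero divergence with nonzero curl is a vortex.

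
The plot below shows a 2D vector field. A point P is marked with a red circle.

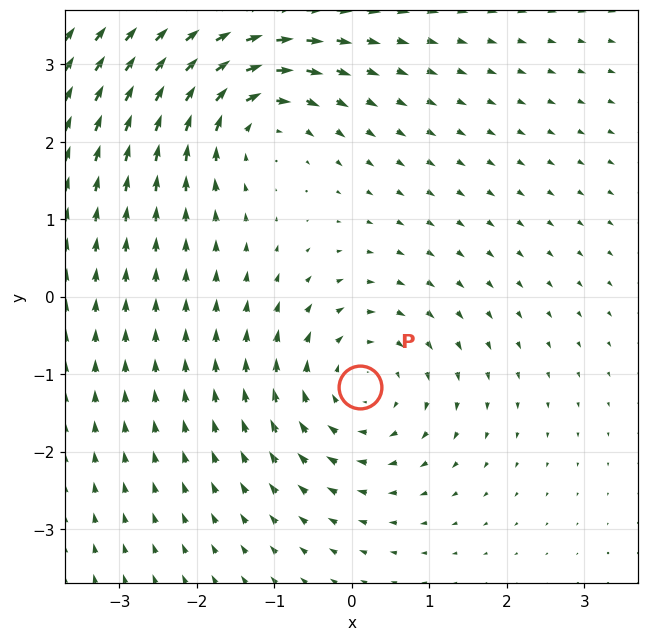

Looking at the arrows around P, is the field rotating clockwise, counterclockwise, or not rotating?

clockwise

Near P at (0.1, -1.2) the arrows circulate clockwise. The curl (z-component) there is about -4; negative curl means clockwise rotation.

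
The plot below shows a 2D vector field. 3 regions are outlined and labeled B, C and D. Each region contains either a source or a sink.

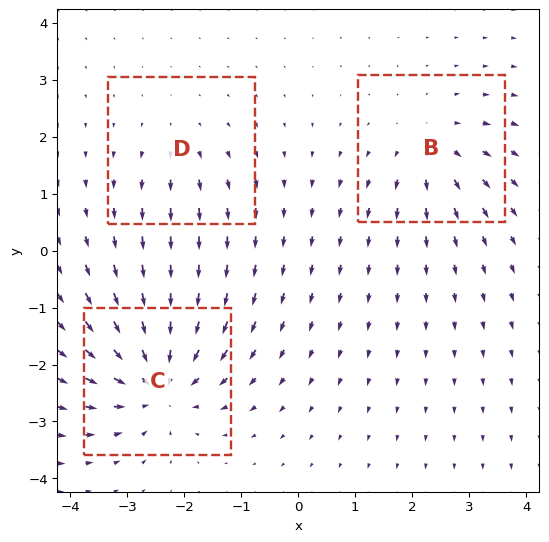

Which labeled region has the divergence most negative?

C

Divergence at each region's feature centre — B: about +3, C: about -5, D: about +2. Region C is most negative.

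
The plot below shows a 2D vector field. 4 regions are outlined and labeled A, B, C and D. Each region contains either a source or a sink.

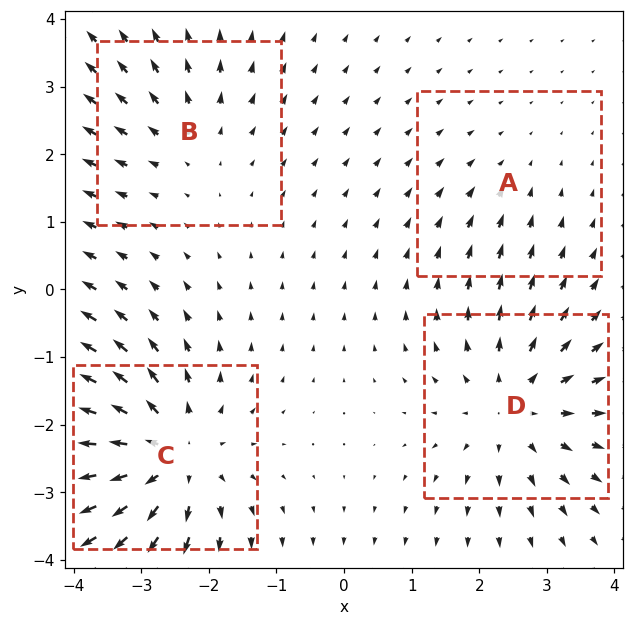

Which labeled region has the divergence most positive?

C

Divergence at each region's feature centre — A: about -2, B: about +3, C: about +6, D: about +4. Region C is most positive.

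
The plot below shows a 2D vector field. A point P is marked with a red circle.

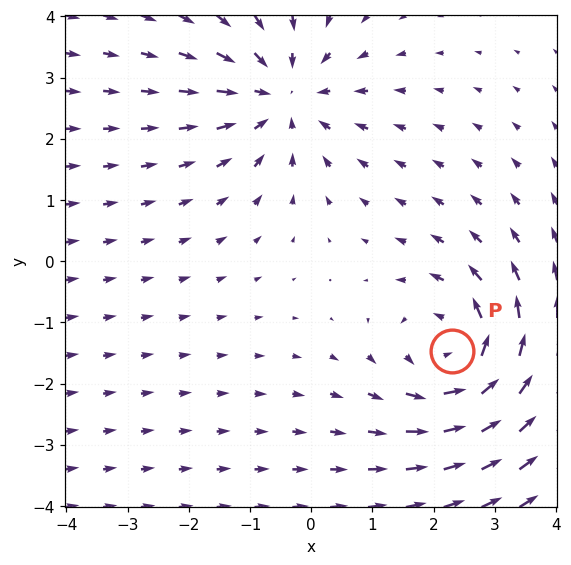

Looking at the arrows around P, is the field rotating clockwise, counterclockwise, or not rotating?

counterclockwise

Near P at (2.3, -1.5) the arrows circulate counterclockwise. The curl (z-component) there is about +3; positive curl means counterclockwise rotation.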